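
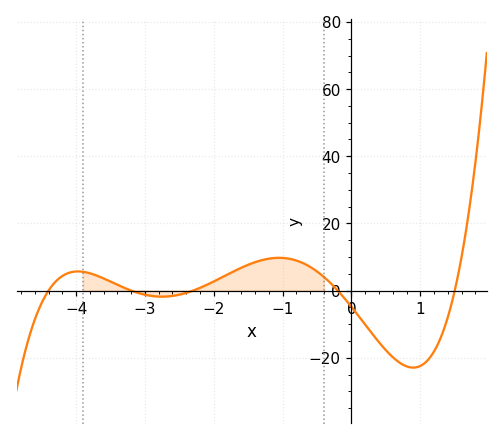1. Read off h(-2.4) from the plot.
0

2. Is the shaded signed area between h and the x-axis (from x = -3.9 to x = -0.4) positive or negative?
positive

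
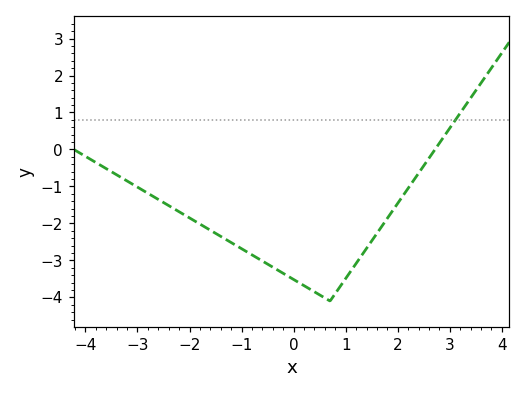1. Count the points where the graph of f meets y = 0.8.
1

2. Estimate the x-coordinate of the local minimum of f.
0.6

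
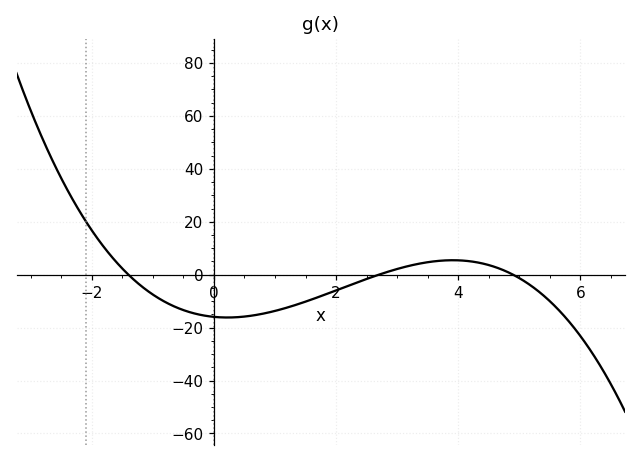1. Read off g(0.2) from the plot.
-16.2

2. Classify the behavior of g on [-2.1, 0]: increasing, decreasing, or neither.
decreasing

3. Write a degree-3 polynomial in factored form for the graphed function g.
y = -0.86(x + 1.4)(x - 2.7)(x - 4.9)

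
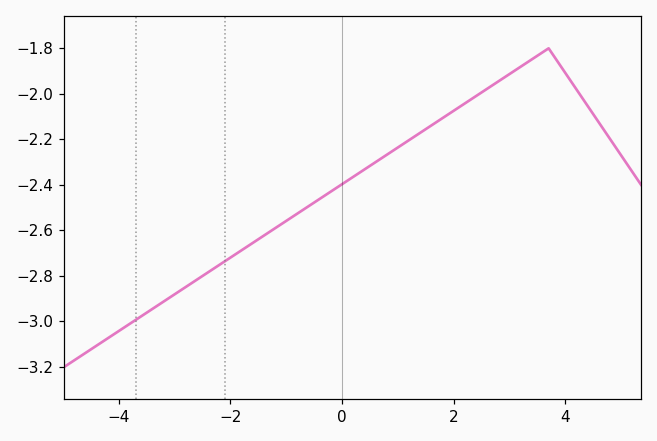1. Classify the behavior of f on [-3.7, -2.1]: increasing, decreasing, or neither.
increasing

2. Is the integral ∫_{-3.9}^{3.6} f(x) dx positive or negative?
negative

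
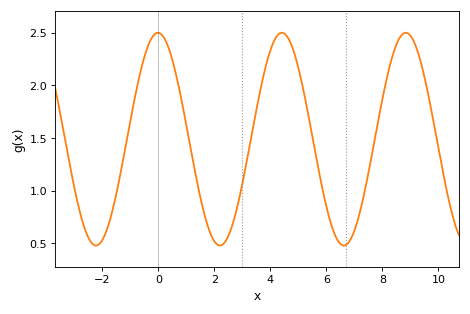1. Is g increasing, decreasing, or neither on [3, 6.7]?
neither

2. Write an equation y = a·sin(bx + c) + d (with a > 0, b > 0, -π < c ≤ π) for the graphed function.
y = 1.01sin(1.42x + 1.59) + 1.49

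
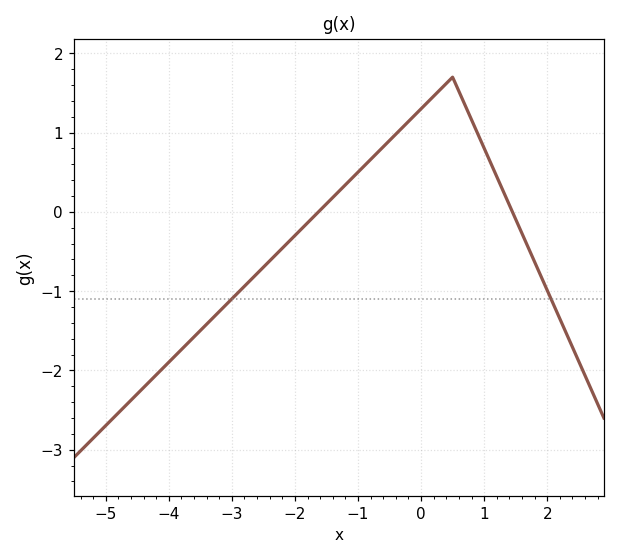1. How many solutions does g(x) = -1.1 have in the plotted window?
2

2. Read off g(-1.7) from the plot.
-0.1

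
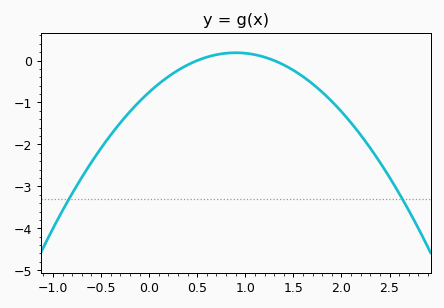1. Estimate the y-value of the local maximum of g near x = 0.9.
0.2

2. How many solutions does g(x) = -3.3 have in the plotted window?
2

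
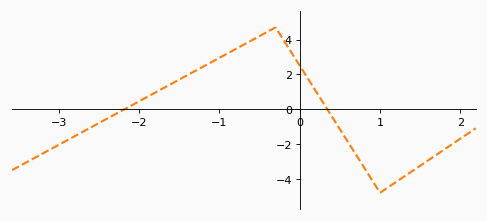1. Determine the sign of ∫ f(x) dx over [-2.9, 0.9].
positive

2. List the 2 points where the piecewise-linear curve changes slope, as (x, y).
(-0.3, 4.7); (1, -4.8)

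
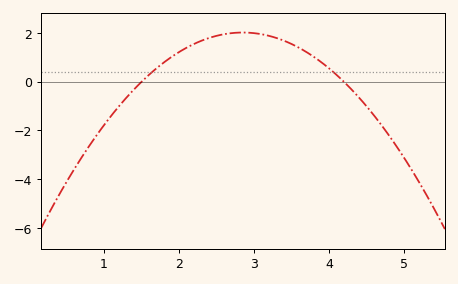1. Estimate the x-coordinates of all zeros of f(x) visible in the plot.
1.5, 4.2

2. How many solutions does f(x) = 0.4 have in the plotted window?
2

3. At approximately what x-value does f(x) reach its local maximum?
2.85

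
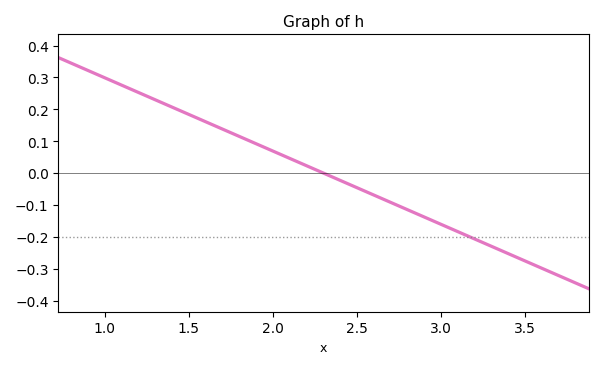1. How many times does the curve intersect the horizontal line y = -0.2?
1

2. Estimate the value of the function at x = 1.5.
0.18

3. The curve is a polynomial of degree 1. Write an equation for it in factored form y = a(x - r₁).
y = -0.23(x - 2.3)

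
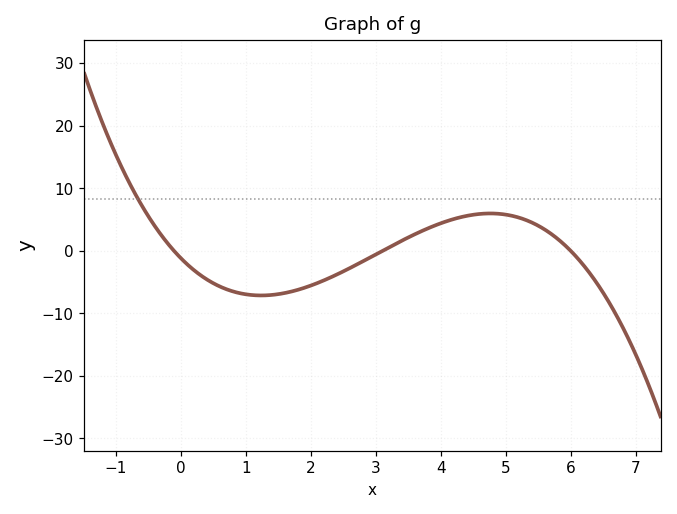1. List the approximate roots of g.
-0.1, 3.1, 6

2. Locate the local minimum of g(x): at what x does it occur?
1.24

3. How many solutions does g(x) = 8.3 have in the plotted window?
1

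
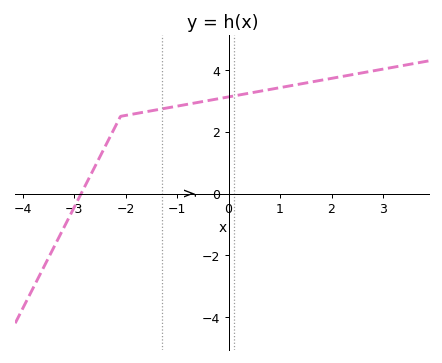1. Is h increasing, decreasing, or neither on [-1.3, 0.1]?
increasing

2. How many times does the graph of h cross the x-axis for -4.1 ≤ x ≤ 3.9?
1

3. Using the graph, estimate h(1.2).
3.4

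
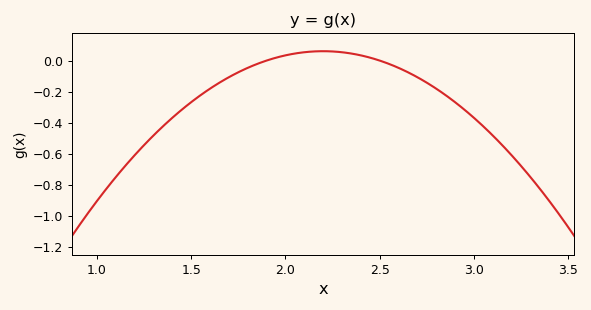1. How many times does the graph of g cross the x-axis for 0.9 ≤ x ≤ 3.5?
2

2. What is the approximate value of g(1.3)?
-0.482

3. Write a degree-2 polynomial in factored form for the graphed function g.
y = -0.67(x - 1.9)(x - 2.5)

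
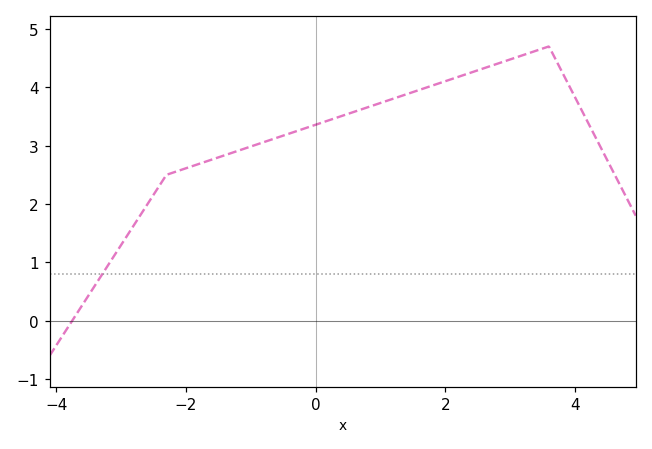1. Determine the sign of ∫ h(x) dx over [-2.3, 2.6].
positive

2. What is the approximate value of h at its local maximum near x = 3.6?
4.7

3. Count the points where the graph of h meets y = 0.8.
1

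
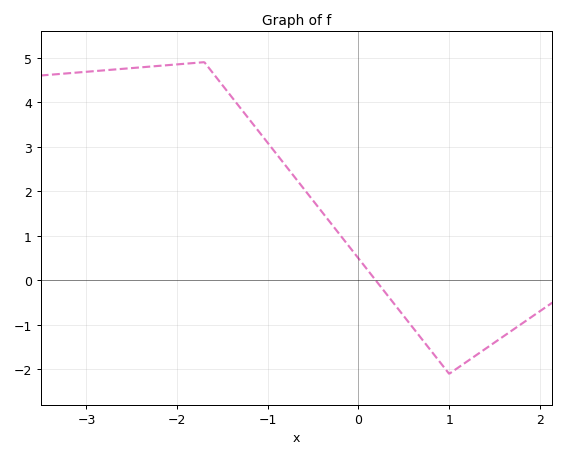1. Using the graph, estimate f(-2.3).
4.8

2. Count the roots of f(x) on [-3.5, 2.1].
1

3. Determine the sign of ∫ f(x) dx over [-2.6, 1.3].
positive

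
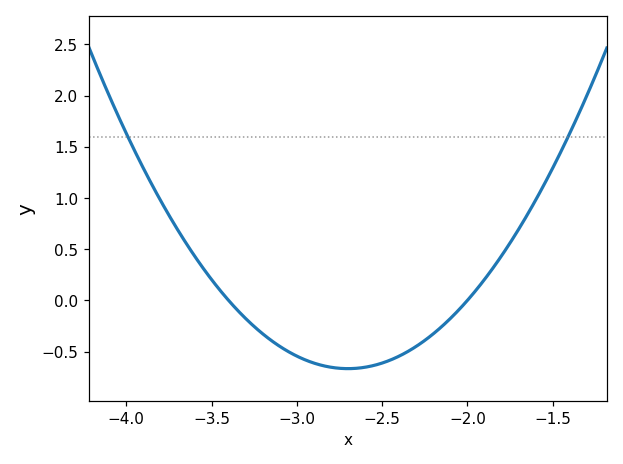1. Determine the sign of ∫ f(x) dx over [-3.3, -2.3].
negative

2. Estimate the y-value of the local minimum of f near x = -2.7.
-0.65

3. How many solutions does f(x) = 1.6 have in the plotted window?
2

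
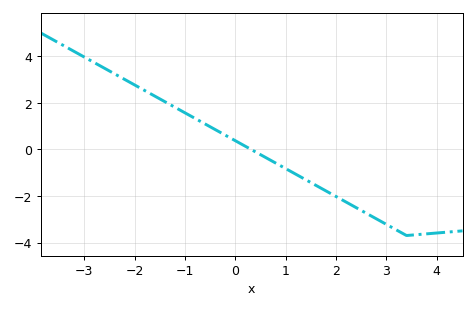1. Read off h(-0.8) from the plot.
1.4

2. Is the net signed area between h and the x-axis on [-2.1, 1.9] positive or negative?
positive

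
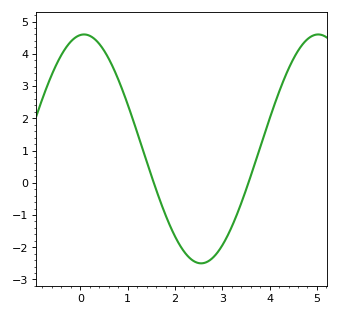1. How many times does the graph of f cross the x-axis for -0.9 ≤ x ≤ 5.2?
2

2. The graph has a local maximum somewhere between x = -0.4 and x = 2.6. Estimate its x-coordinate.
0.1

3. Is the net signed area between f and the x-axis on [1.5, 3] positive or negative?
negative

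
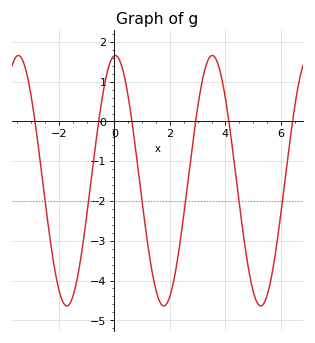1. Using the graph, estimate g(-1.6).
-4.58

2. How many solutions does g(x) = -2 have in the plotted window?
6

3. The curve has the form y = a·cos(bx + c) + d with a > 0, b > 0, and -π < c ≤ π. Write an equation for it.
y = 3.15cos(1.8x - 0.06) - 1.49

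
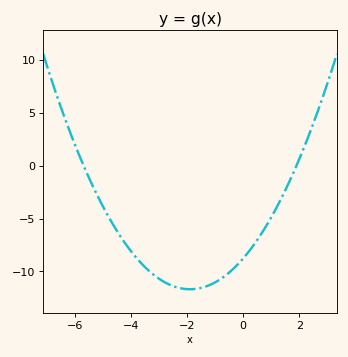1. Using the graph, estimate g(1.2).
-4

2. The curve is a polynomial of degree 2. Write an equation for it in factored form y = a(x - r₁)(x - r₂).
y = 0.81(x + 5.7)(x - 1.9)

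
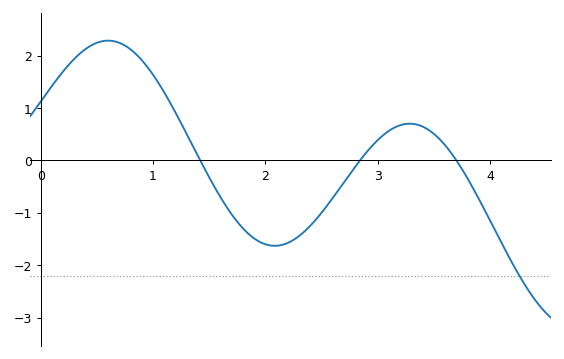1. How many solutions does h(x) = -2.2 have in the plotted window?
1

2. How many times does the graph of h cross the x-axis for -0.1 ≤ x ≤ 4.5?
3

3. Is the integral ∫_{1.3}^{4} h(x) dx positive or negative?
negative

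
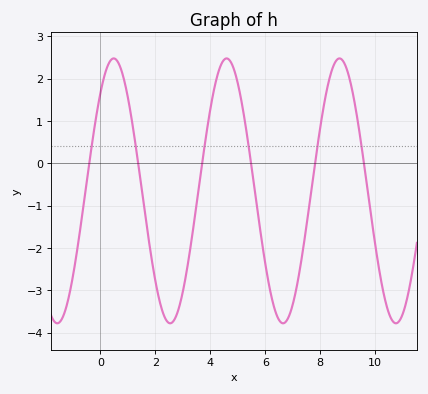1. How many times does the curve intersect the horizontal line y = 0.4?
6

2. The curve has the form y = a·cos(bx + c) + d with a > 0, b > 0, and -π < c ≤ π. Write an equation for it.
y = 3.13cos(1.5x - 0.74) - 0.65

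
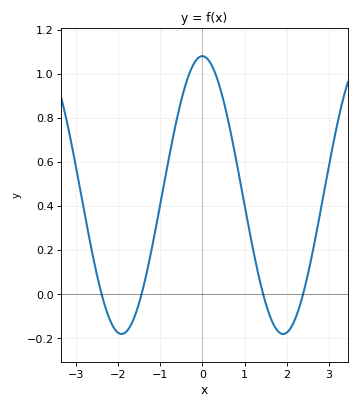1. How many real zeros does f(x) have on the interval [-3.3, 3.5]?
4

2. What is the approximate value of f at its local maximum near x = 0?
1.08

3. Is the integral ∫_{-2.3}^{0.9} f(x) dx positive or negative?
positive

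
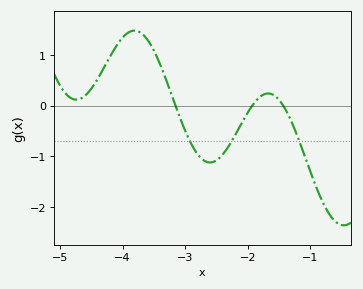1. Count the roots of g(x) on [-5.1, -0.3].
3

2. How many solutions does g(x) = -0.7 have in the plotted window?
3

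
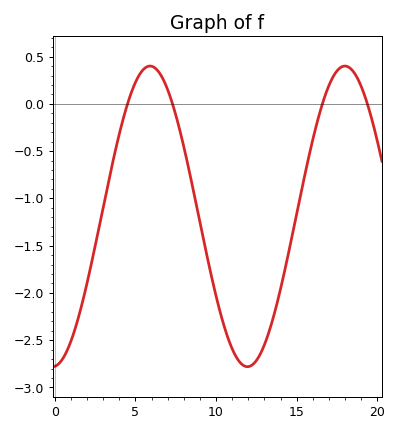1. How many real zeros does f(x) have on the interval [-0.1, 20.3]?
4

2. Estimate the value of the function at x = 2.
-1.9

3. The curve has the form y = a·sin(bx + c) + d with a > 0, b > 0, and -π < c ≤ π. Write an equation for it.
y = 1.59sin(0.52x - 1.5) - 1.19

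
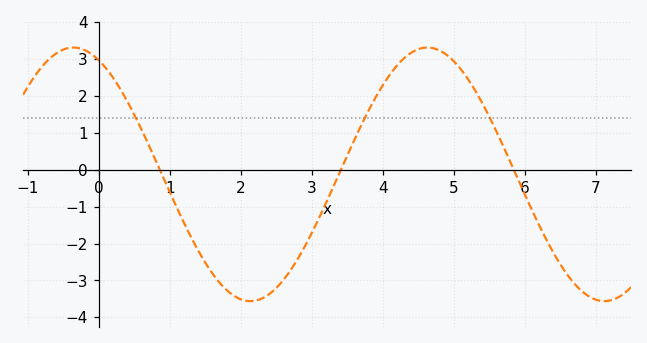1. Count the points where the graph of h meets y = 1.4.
3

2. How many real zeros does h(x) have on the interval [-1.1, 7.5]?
3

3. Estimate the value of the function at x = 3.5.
0.383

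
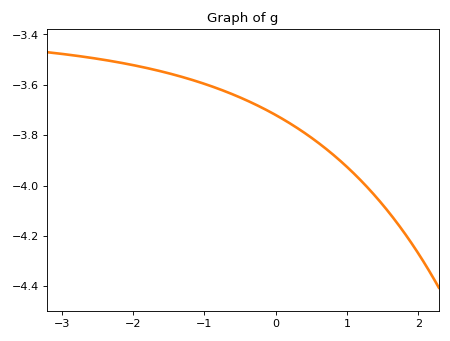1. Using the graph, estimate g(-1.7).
-3.54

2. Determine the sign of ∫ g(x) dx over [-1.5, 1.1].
negative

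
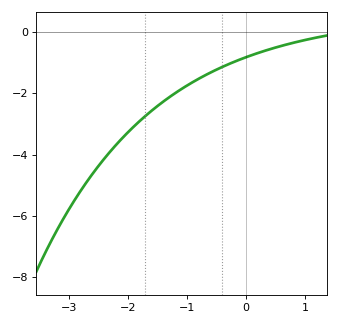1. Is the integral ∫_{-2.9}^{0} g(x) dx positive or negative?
negative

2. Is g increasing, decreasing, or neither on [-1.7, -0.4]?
increasing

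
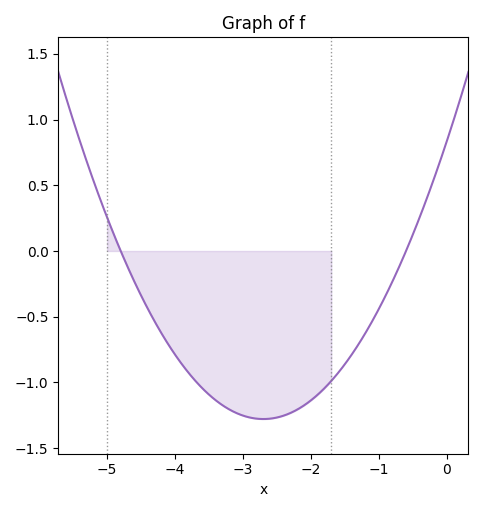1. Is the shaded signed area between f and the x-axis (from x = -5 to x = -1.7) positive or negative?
negative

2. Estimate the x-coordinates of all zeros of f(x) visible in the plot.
-4.8, -0.6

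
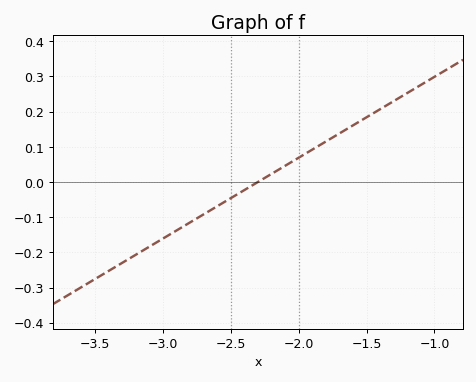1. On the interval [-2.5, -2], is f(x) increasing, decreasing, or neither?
increasing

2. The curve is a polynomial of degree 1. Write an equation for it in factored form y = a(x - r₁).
y = 0.23(x + 2.3)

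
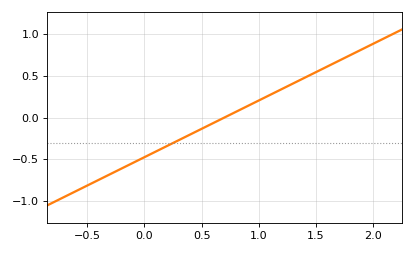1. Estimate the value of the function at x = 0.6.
-0.068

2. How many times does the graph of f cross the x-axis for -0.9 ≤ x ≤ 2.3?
1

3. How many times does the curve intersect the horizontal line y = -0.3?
1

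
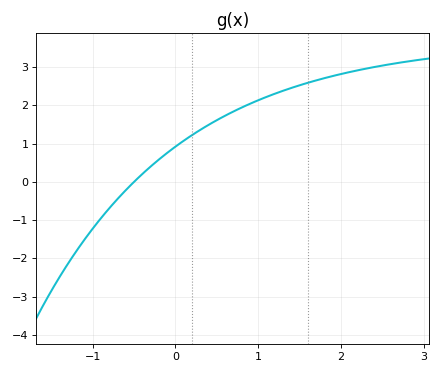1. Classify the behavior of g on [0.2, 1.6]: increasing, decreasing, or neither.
increasing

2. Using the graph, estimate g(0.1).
1.1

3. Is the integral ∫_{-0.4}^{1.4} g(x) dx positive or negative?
positive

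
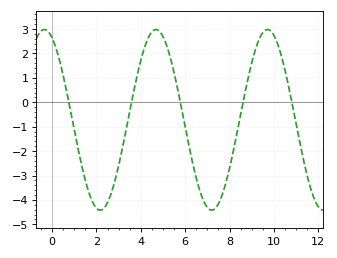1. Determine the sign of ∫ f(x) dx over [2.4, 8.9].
negative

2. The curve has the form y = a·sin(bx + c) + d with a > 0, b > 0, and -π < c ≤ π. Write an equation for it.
y = 3.7sin(1.2x + 2) - 0.72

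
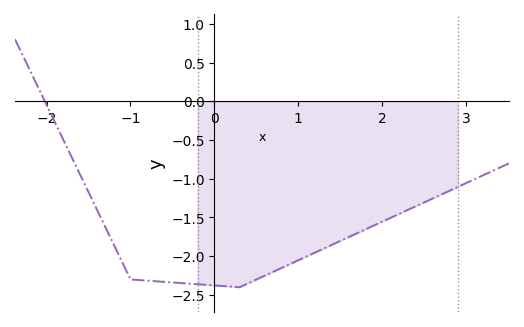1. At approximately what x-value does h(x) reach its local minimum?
0.298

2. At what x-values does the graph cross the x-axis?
-2.02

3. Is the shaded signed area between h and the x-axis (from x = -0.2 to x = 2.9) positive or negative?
negative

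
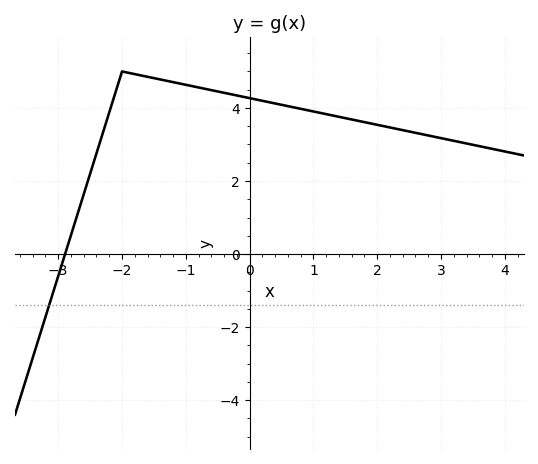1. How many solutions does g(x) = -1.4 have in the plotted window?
1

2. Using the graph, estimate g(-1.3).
4.74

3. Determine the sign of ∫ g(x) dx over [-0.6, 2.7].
positive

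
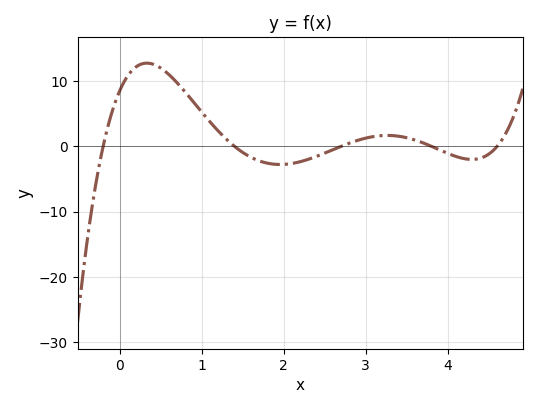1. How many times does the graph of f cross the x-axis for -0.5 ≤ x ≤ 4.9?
5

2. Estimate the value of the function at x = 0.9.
6.8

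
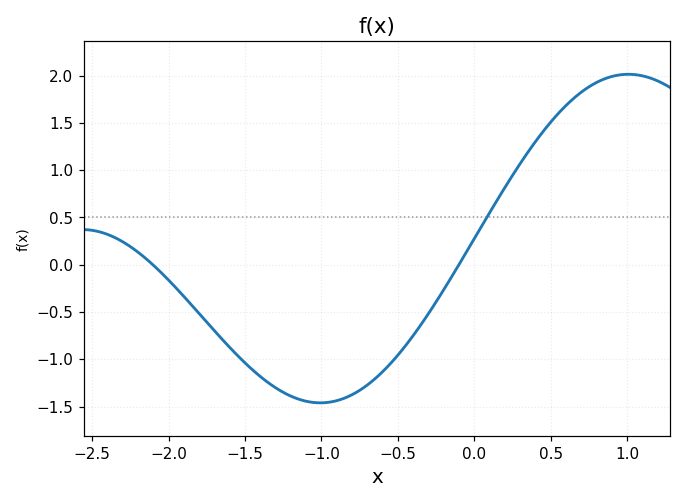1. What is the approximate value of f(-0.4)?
-0.75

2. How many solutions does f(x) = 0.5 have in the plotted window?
1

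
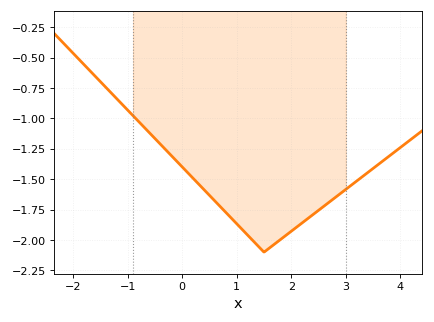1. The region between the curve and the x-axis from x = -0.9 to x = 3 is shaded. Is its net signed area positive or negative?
negative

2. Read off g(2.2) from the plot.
-1.86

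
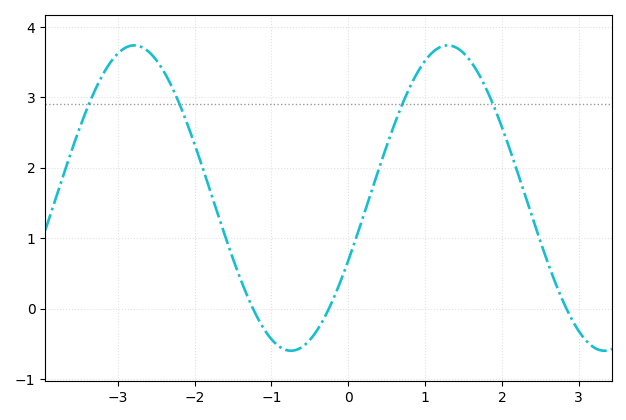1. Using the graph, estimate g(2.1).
2.3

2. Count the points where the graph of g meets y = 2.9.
4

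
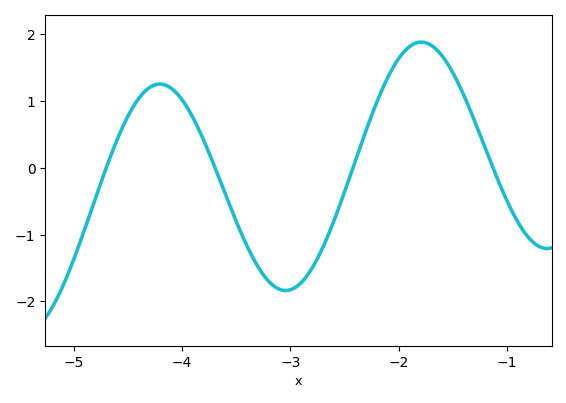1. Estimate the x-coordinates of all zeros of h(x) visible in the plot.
-4.7, -3.7, -2.42, -1.13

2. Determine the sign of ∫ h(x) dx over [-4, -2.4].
negative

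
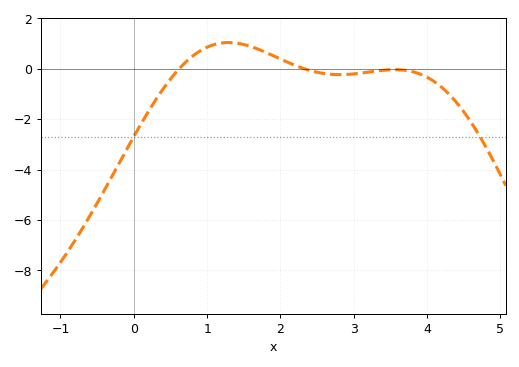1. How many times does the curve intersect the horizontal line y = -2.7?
2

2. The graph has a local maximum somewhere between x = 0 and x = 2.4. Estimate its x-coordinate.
1.3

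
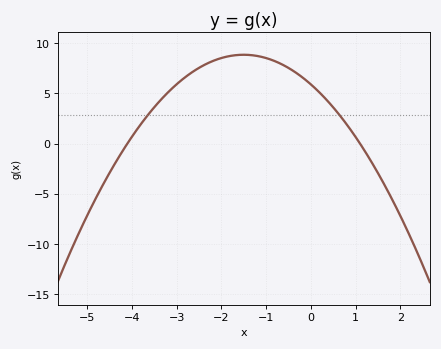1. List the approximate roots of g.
-4.1, 1.1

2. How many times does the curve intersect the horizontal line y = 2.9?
2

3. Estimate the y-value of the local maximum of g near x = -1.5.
8.86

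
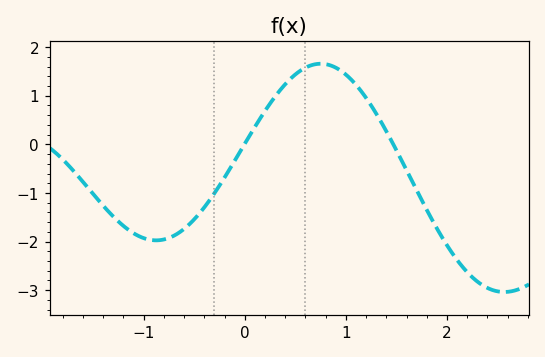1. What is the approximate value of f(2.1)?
-2.4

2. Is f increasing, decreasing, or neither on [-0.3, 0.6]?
increasing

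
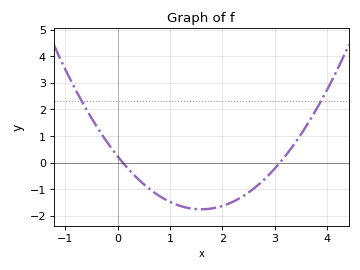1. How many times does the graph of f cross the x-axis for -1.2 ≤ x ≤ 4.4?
2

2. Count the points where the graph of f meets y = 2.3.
2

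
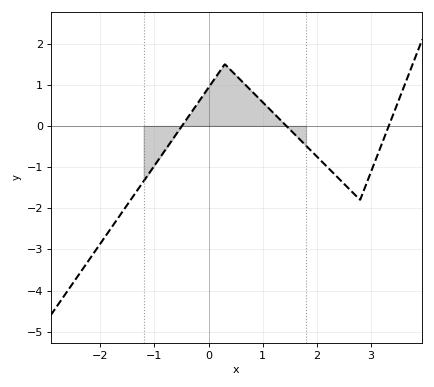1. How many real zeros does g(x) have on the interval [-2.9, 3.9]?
3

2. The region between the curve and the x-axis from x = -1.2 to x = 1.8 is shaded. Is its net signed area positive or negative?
positive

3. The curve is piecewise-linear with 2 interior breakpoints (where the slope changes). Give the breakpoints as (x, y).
(0.3, 1.5); (2.8, -1.8)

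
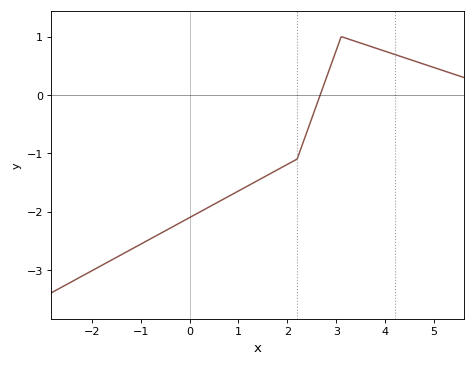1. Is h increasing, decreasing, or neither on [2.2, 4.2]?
neither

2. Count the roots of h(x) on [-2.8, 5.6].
1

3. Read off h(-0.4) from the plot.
-2.29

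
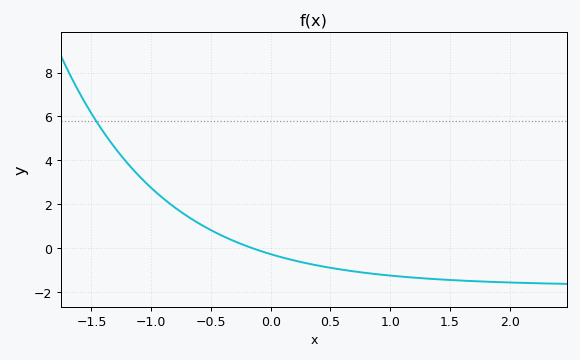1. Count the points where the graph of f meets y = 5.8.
1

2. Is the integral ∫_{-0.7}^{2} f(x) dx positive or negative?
negative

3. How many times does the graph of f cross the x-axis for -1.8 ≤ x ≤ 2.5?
1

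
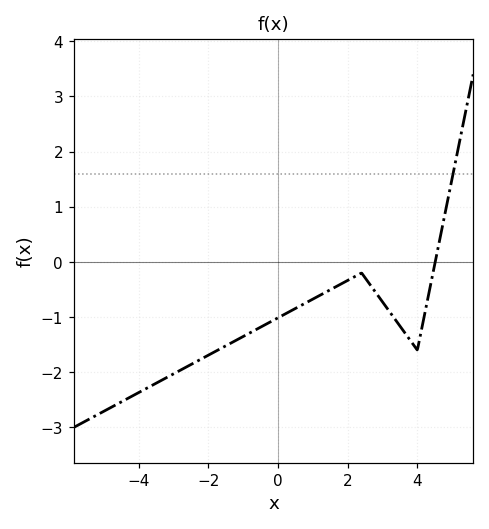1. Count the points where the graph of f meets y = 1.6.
1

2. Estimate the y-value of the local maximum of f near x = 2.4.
-0.2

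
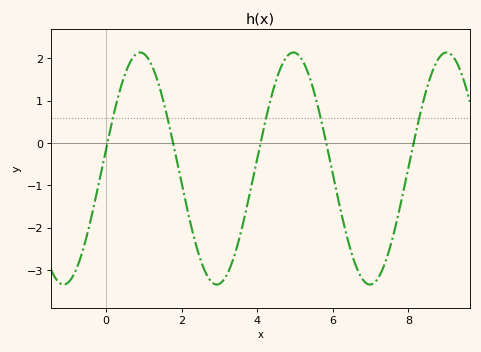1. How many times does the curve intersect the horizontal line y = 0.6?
5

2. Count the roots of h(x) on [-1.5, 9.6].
5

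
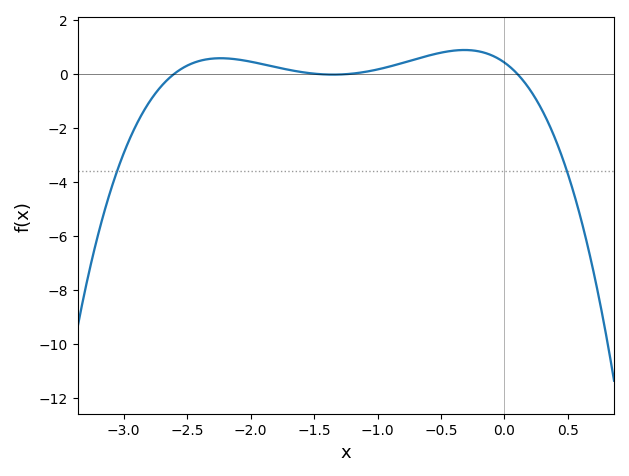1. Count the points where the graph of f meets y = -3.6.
2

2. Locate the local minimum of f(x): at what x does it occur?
-1.3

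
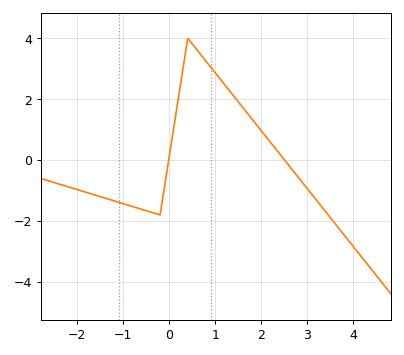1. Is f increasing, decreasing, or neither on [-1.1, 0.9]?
neither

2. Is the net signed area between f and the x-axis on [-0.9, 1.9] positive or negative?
positive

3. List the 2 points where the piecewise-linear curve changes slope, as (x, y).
(-0.2, -1.8); (0.4, 4)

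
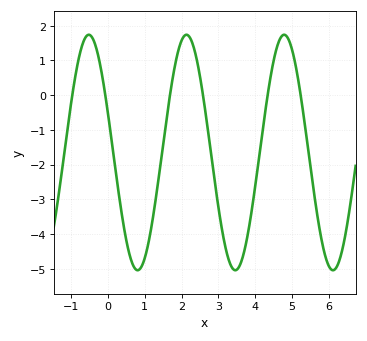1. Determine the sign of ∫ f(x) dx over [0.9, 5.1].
negative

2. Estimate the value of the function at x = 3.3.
-4.8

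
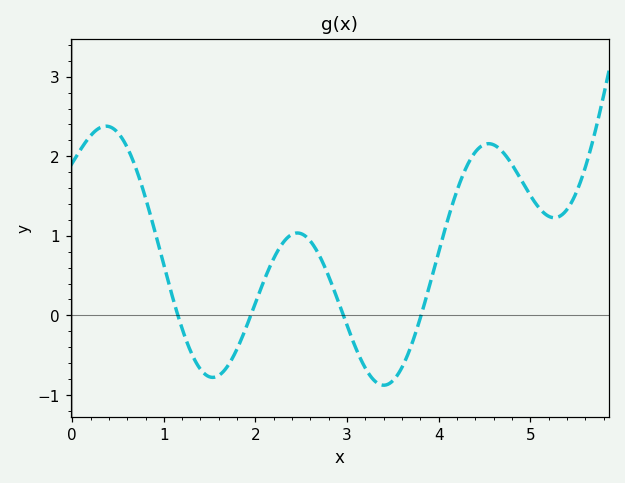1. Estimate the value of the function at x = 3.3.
-0.8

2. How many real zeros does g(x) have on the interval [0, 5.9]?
4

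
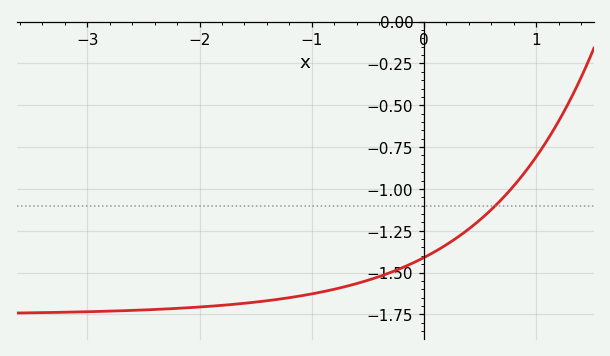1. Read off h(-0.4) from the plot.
-1.52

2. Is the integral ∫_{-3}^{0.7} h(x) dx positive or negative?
negative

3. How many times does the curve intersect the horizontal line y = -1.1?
1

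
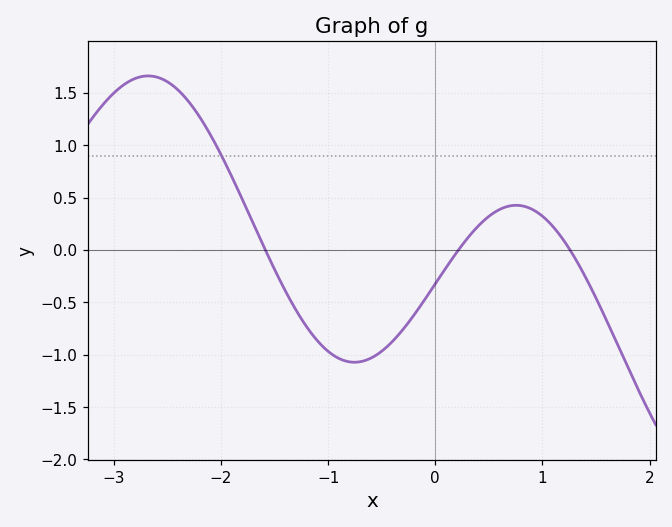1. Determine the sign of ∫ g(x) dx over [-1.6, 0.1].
negative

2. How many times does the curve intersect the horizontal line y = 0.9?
1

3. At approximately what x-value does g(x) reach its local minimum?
-0.8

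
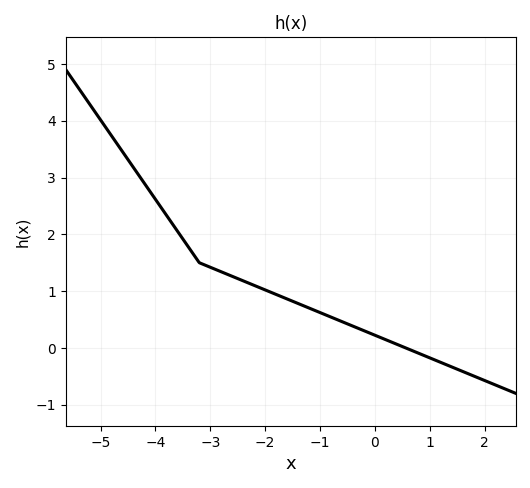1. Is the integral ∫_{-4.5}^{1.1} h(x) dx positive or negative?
positive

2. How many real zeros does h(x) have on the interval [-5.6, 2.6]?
1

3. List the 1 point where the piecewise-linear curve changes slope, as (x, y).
(-3.2, 1.5)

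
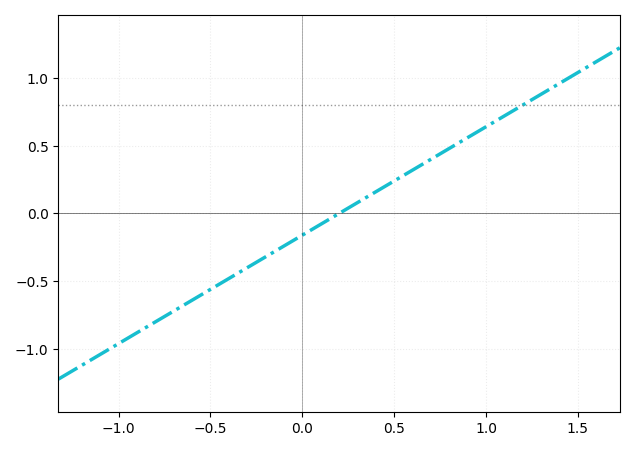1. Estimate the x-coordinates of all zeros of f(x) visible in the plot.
0.2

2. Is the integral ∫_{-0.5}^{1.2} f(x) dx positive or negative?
positive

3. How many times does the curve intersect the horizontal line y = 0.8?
1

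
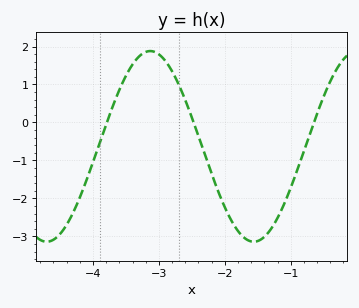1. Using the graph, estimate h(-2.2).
-1.35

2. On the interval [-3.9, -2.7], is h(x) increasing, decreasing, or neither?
neither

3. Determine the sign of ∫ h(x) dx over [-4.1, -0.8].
negative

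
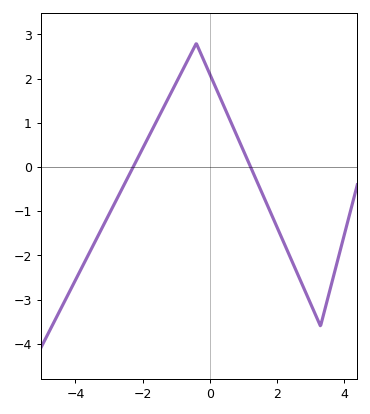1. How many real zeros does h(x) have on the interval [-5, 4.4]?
2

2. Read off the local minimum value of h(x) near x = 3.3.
-3.59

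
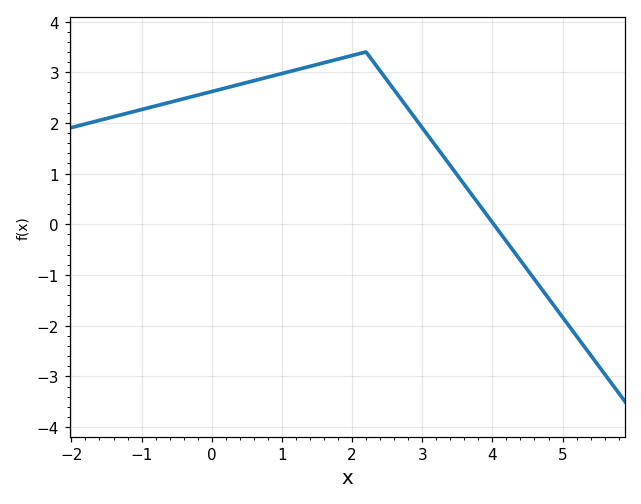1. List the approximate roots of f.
4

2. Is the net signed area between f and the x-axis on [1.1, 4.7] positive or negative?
positive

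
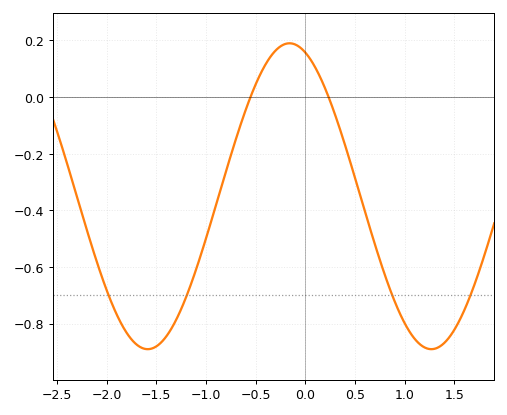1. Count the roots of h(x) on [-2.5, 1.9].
2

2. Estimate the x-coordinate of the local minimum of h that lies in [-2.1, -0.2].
-1.6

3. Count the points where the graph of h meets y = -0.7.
4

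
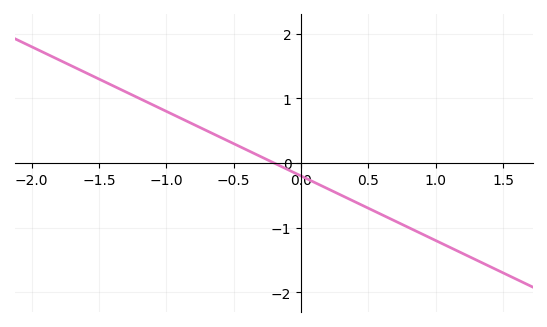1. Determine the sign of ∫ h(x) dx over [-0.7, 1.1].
negative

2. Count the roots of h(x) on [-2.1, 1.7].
1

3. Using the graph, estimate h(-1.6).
1.4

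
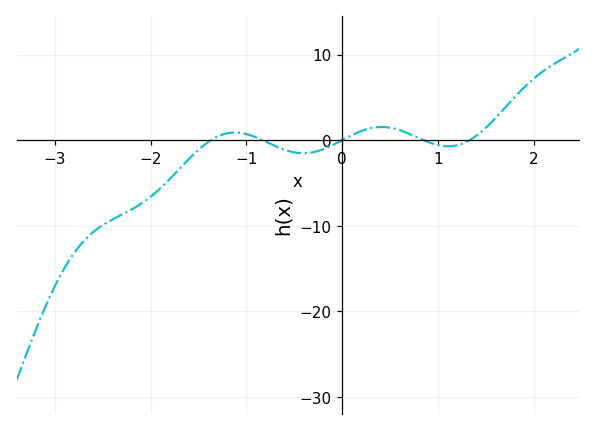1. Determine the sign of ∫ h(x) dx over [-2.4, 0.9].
negative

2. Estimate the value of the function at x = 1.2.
-0.594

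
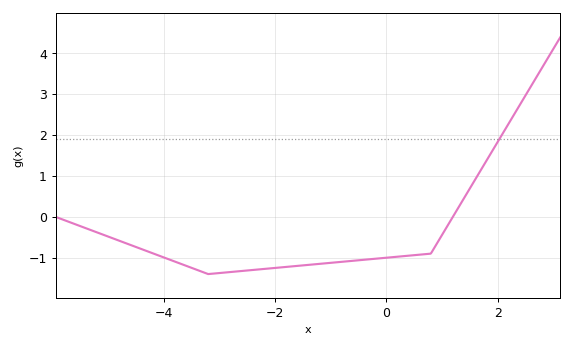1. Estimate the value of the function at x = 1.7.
1.15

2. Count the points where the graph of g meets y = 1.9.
1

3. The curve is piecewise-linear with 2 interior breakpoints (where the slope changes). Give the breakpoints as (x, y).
(-3.2, -1.4); (0.8, -0.9)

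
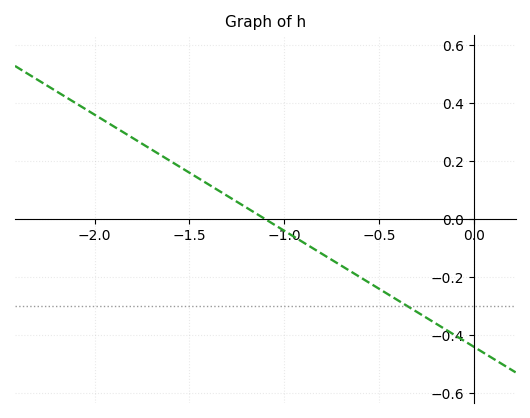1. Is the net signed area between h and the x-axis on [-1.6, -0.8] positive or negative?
positive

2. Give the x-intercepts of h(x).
-1.1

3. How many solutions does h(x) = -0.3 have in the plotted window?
1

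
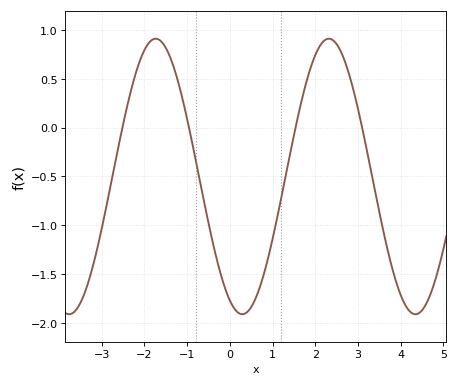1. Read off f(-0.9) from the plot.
-0.119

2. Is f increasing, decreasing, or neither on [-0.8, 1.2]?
neither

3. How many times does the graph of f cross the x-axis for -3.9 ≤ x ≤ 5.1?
4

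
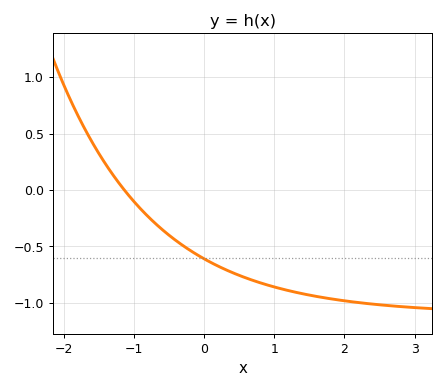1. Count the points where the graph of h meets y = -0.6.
1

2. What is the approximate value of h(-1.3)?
0.15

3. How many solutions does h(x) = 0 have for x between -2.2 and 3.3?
1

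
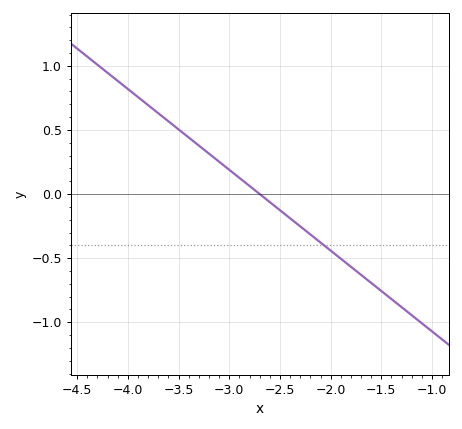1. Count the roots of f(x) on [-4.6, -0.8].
1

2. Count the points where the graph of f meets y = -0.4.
1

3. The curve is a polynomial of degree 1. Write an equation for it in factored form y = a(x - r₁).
y = -0.63(x + 2.7)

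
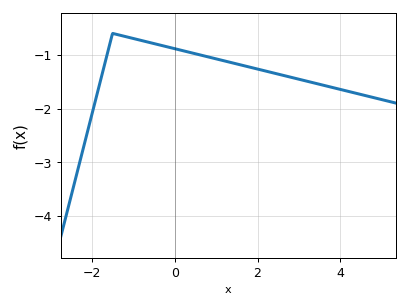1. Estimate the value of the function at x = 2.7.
-1.4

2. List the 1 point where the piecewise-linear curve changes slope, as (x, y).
(-1.5, -0.6)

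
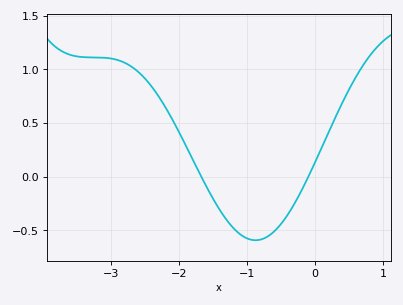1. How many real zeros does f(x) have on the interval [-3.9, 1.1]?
2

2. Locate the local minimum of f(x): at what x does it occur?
-0.9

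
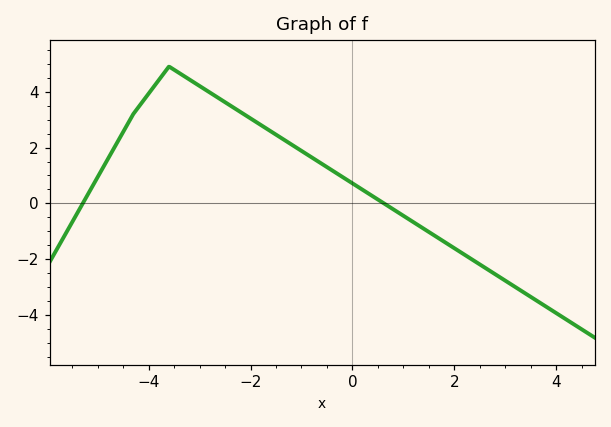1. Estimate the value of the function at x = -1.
1.88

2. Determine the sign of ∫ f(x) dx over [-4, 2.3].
positive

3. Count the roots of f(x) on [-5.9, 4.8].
2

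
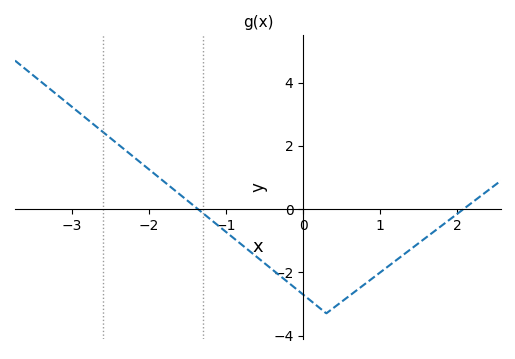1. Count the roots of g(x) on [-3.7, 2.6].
2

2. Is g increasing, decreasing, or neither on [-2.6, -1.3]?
decreasing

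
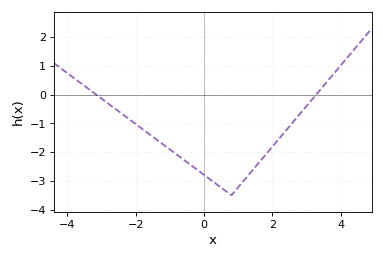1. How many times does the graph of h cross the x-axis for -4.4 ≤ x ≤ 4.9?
2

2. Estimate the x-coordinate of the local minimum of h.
0.801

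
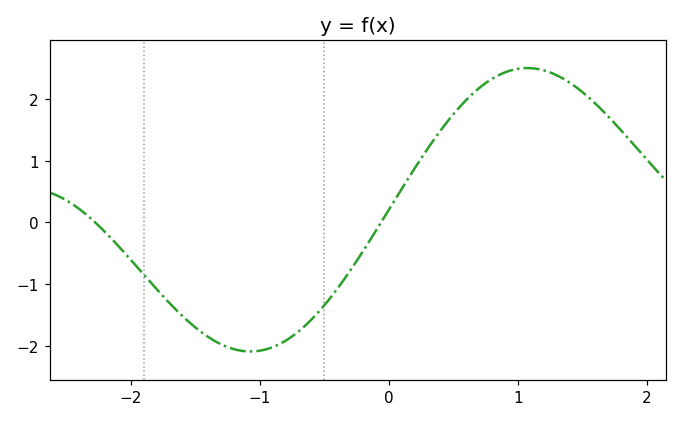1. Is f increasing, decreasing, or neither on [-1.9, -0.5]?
neither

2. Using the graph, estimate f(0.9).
2.43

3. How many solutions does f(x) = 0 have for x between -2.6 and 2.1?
2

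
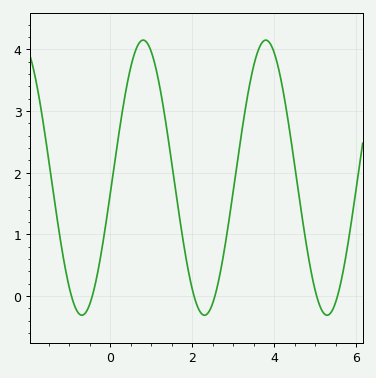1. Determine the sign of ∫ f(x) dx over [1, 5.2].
positive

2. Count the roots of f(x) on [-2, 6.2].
6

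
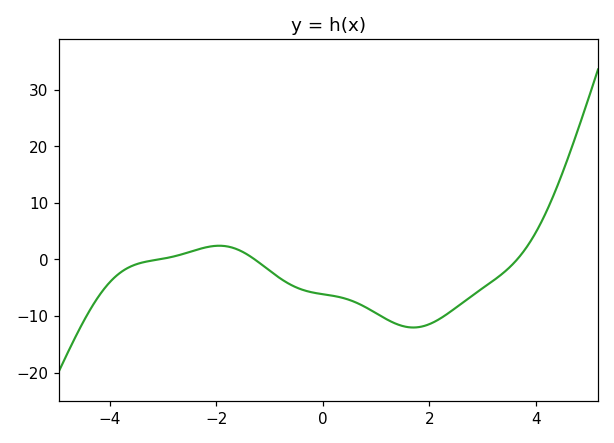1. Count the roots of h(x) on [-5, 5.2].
3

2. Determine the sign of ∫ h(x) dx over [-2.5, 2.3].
negative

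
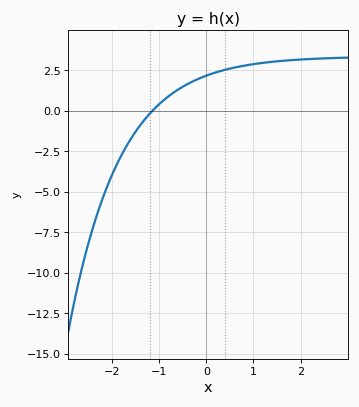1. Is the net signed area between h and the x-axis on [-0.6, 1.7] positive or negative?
positive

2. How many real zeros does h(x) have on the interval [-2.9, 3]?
1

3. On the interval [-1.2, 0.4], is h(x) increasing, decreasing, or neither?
increasing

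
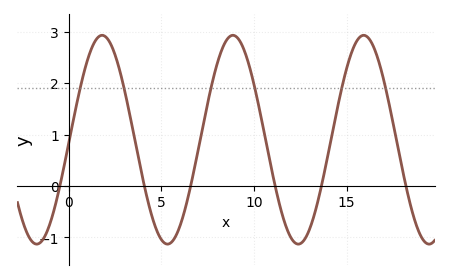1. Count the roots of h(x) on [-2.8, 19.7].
6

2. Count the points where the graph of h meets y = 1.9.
6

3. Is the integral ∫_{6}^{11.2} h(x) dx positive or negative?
positive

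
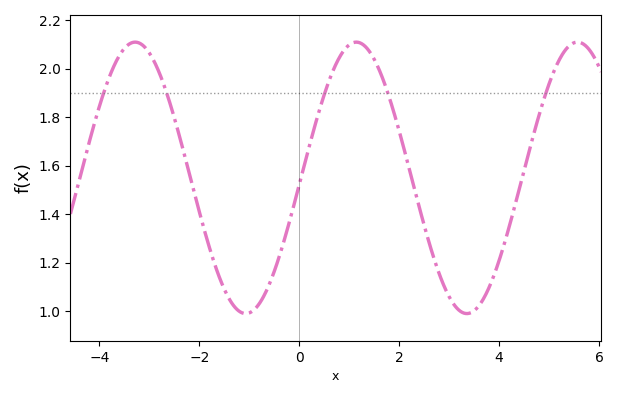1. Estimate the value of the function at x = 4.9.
1.88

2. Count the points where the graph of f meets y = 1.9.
5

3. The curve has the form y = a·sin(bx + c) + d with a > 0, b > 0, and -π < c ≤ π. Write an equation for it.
y = 0.56sin(1.4x - 0.05) + 1.55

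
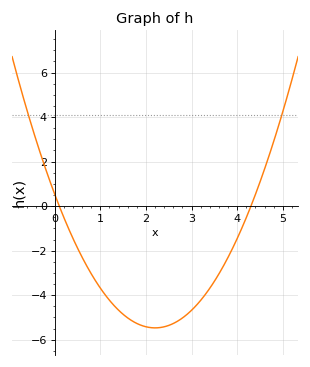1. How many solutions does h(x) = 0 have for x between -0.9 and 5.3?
2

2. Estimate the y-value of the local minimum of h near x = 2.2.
-5.47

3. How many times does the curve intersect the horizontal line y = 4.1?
2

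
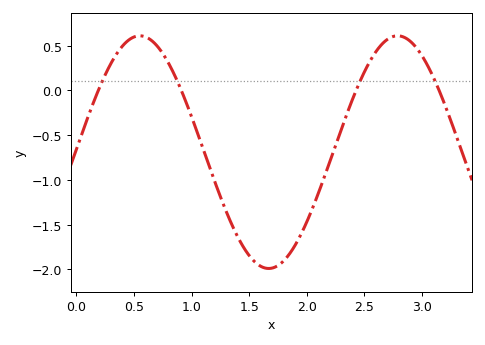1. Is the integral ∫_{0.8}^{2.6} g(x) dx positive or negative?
negative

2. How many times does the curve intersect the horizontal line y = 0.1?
4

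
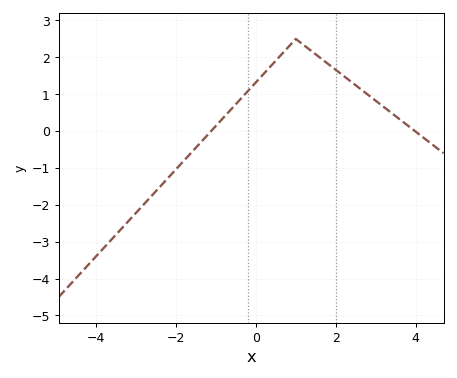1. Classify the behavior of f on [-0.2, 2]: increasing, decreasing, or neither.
neither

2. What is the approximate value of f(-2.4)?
-1.52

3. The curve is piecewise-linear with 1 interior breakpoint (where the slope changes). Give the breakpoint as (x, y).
(1, 2.5)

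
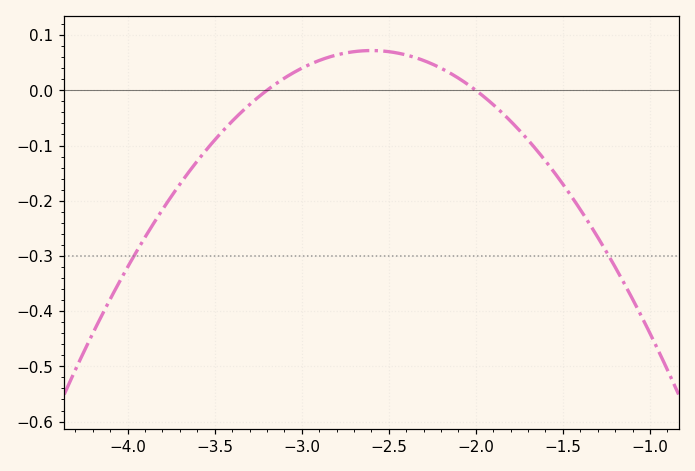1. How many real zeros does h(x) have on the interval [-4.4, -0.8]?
2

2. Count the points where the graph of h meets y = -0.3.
2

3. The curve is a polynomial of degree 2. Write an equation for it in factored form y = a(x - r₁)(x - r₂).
y = -0.2(x + 3.2)(x + 2)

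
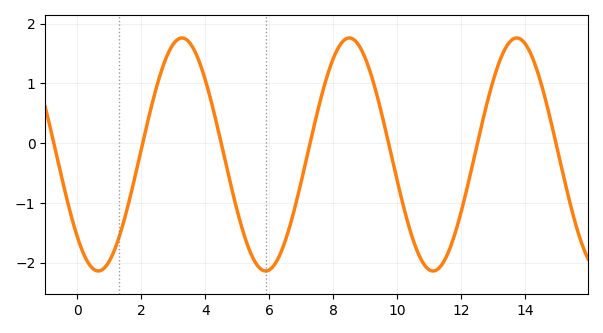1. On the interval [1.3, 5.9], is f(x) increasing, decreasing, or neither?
neither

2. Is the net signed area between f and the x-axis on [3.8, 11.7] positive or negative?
negative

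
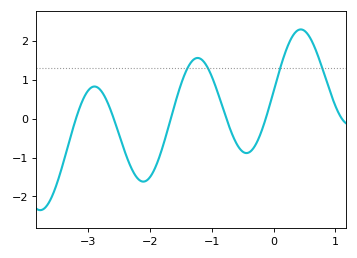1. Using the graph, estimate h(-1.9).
-1.21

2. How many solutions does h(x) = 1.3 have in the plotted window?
4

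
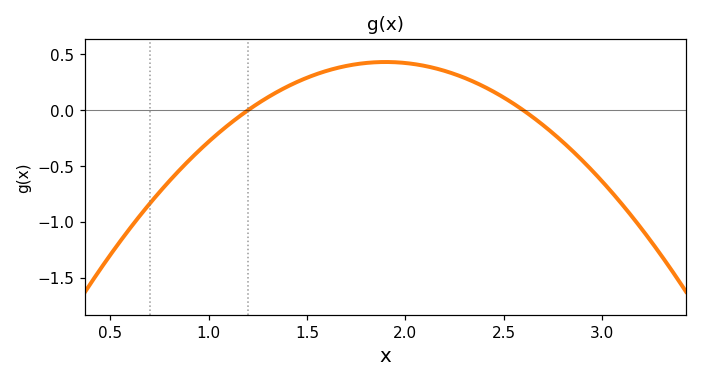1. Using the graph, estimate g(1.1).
-0.132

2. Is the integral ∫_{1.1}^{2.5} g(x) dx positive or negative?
positive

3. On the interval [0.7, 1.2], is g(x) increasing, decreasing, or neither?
increasing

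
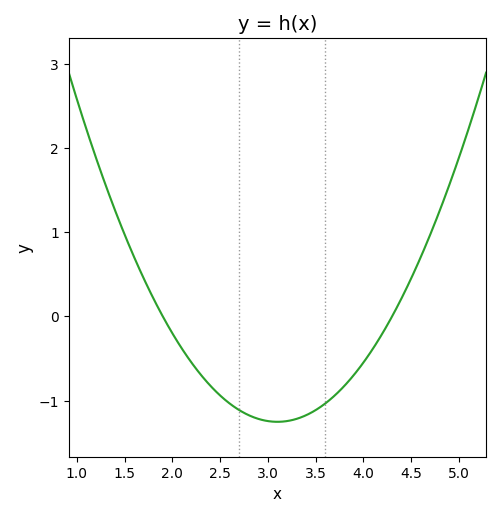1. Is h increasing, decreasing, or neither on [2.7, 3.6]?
neither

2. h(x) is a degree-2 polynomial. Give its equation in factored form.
y = 0.87(x - 1.9)(x - 4.3)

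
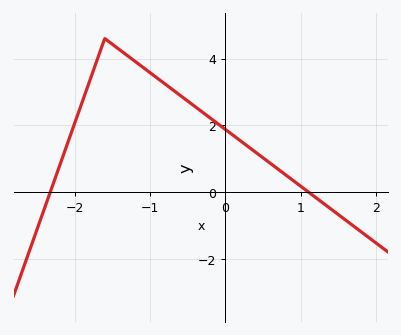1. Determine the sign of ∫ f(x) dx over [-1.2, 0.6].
positive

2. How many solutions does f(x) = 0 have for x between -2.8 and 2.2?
2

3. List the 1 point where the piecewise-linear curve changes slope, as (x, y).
(-1.6, 4.6)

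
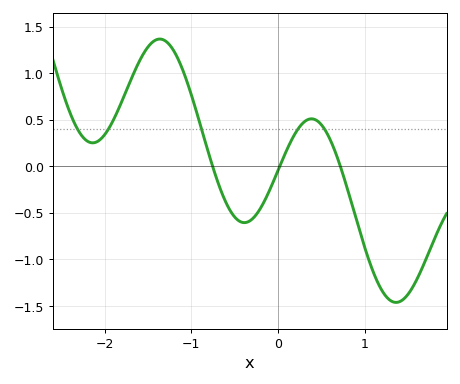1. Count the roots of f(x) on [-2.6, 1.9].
3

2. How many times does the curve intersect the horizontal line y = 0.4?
5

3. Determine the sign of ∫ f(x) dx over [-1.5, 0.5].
positive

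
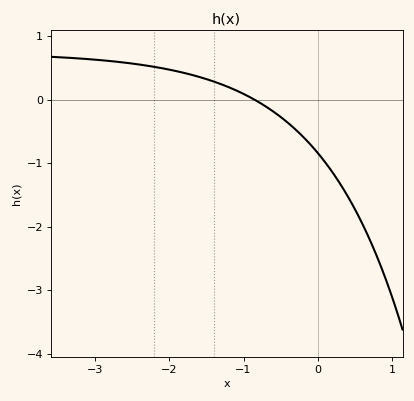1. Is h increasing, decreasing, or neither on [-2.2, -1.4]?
decreasing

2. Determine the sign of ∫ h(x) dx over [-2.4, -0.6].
positive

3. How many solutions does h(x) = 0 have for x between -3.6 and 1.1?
1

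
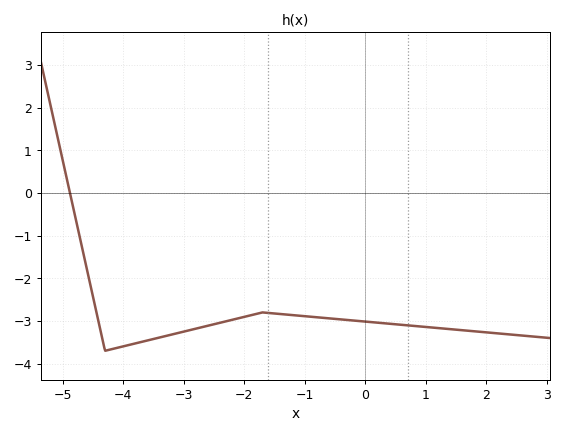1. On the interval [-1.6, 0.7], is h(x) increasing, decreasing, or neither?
decreasing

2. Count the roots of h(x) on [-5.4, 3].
1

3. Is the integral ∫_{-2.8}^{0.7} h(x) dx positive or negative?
negative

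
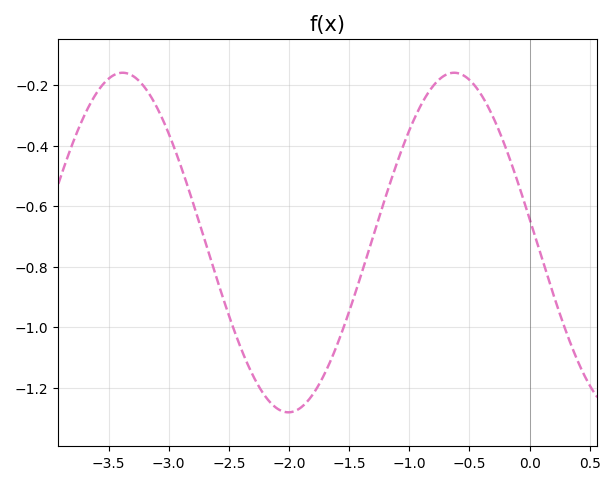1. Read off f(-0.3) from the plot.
-0.3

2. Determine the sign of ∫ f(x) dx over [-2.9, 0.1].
negative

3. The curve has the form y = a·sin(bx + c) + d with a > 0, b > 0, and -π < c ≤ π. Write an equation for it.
y = 0.56sin(2.3x + 3) - 0.72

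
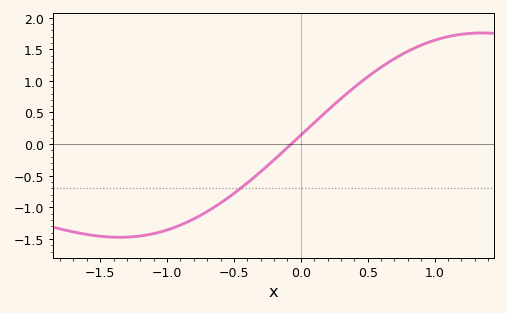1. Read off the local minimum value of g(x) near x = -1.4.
-1.47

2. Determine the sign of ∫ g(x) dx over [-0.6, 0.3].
negative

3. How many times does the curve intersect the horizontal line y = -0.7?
1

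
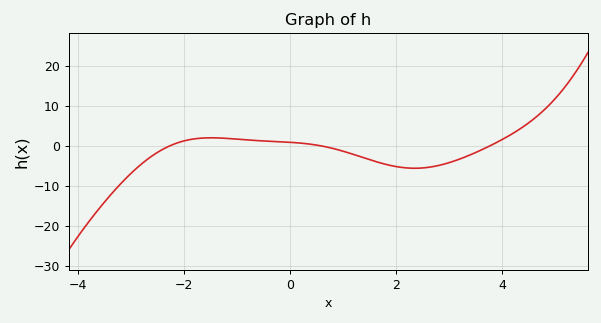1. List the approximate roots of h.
-2.2, 0.6, 3.8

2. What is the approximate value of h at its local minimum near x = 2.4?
-6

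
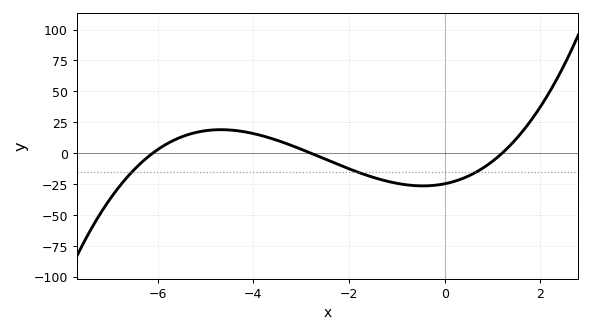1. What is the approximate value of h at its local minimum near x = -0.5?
-26.5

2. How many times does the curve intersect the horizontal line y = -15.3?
3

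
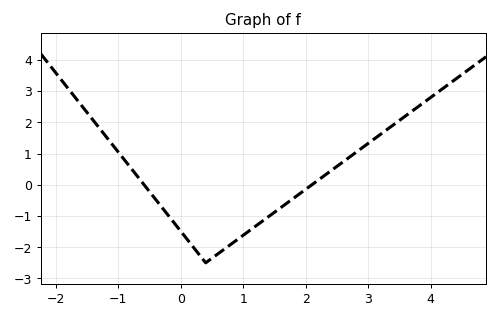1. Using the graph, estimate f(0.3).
-2.2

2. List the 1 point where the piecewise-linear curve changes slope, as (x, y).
(0.4, -2.5)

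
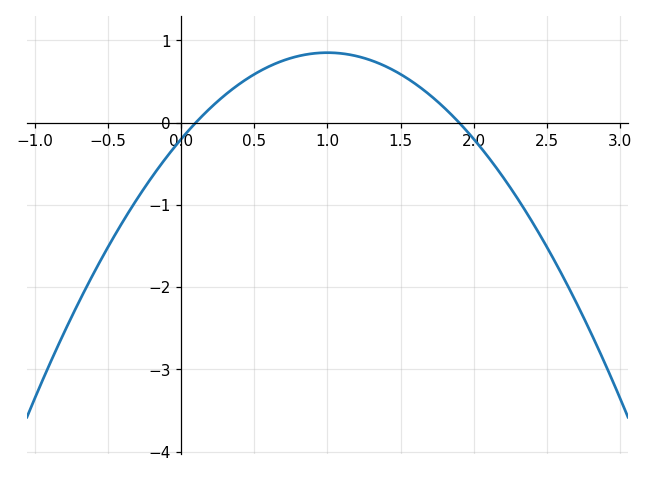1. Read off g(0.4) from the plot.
0.473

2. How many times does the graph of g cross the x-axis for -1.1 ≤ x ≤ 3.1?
2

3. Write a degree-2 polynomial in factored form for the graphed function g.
y = -1.05(x - 0.1)(x - 1.9)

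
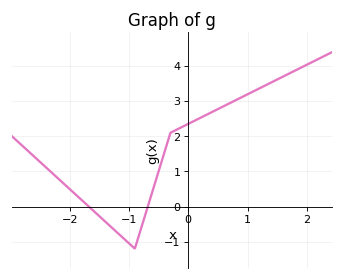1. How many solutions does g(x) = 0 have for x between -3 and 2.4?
2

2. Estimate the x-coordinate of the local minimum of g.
-0.9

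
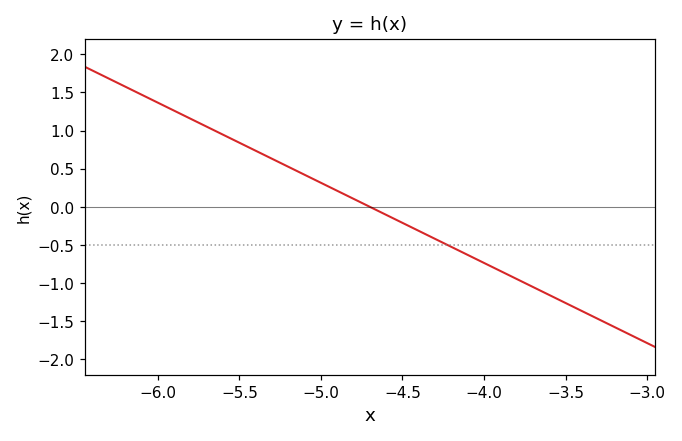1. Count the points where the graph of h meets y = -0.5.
1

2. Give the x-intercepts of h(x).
-4.7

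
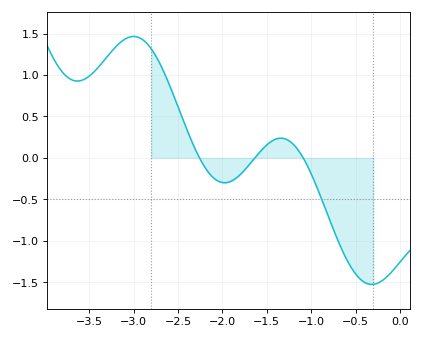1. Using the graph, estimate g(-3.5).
0.985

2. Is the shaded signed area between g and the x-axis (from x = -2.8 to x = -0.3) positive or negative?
negative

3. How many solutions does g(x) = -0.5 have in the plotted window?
1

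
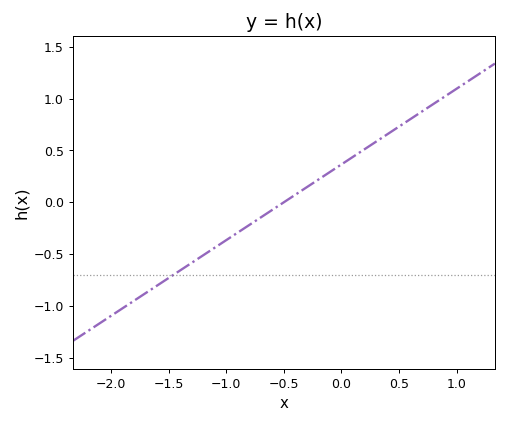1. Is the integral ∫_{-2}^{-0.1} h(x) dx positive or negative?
negative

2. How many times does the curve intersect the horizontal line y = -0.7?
1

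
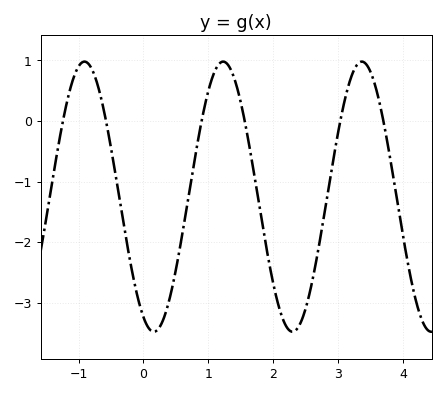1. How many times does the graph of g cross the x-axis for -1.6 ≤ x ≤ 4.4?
6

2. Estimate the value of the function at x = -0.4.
-1.08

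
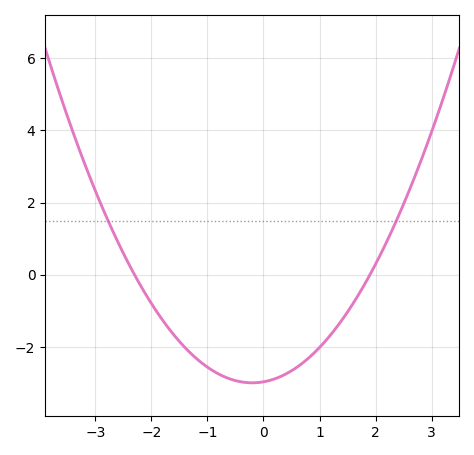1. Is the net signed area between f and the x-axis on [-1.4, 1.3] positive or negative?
negative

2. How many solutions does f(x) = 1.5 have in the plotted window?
2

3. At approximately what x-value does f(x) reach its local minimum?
-0.2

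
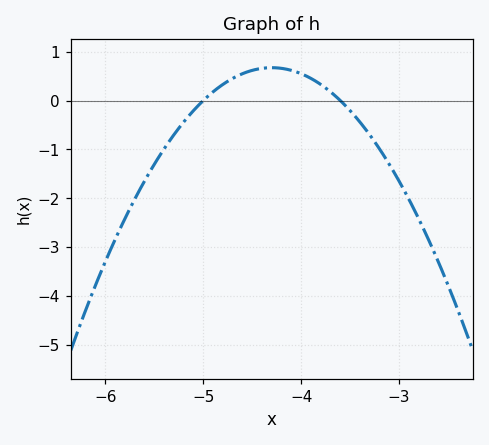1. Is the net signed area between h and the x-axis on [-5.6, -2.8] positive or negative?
negative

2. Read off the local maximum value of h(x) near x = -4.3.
0.671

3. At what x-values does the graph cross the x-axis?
-5, -3.6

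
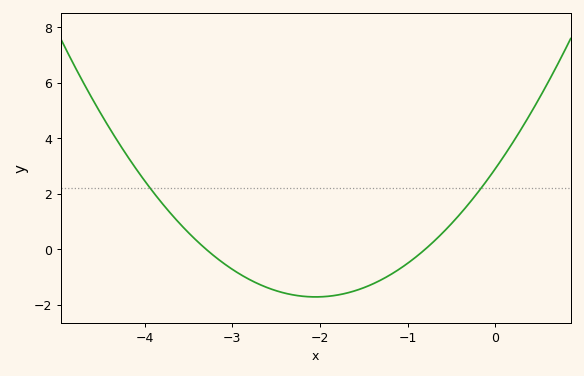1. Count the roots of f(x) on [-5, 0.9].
2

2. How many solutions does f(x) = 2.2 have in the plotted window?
2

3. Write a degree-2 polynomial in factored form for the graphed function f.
y = 1.1(x + 3.3)(x + 0.8)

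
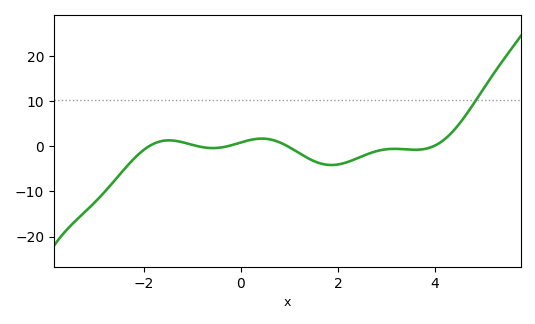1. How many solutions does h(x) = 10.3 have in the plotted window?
1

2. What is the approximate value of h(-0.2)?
0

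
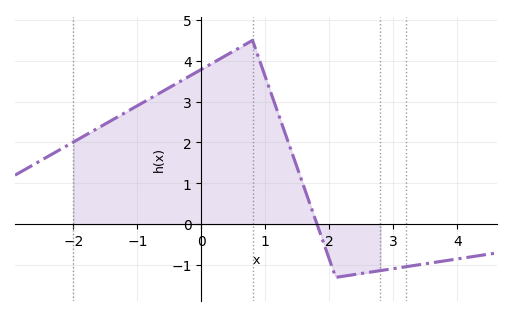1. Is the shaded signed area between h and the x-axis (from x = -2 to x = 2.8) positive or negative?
positive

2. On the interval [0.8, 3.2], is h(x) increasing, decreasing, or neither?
neither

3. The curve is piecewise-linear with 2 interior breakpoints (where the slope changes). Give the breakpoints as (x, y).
(0.8, 4.5); (2.1, -1.3)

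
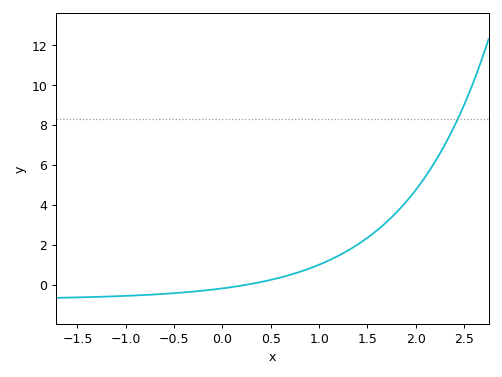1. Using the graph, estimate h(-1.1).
-0.6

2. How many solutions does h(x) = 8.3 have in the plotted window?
1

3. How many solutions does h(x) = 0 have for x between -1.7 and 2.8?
1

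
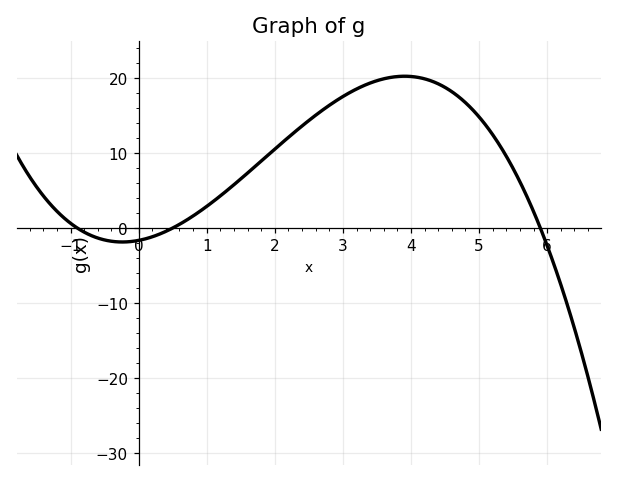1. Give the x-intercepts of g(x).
-1, 0.4, 5.8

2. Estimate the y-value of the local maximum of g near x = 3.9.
20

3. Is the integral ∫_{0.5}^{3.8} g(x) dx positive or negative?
positive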